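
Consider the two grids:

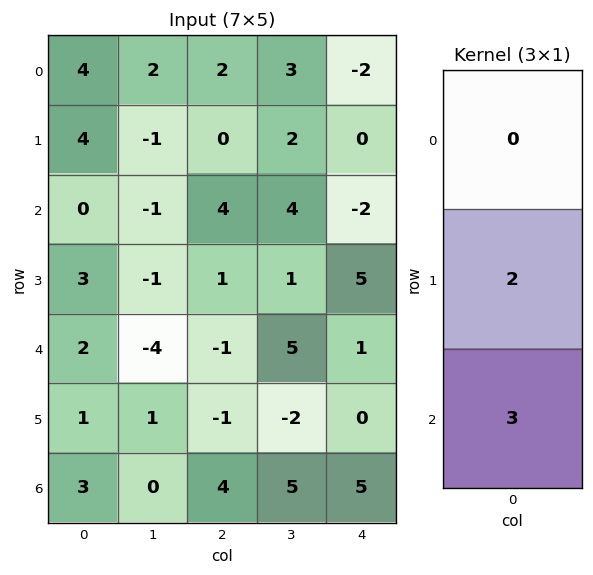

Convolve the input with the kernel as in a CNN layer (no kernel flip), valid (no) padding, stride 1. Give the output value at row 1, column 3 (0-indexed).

The receptive field on the input at this output position is [2 / 4 / 1]. Elementwise product with the kernel and sum: 4·2 + 1·3.

11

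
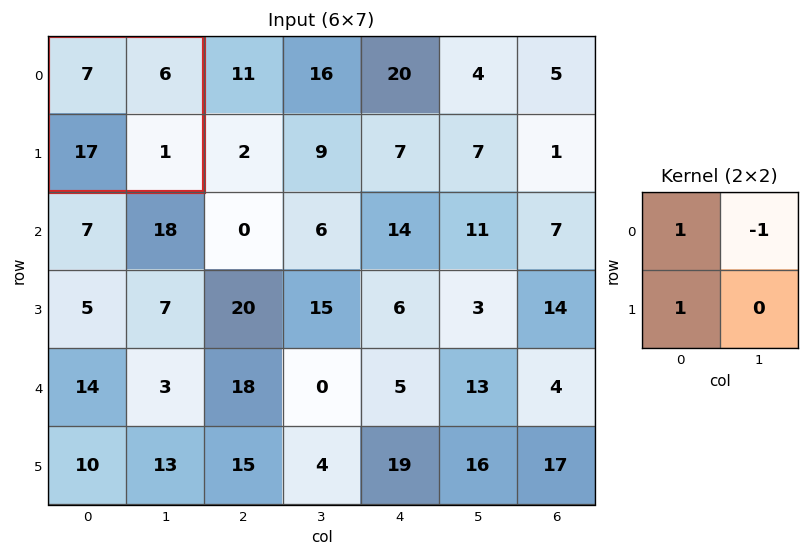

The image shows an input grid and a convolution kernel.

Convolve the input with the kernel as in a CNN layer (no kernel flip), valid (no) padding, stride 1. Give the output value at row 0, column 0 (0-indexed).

The receptive field on the input at this output position is [7 6 / 17 1]. Elementwise product with the kernel and sum: 7·1 + 6·-1 + 17·1.

18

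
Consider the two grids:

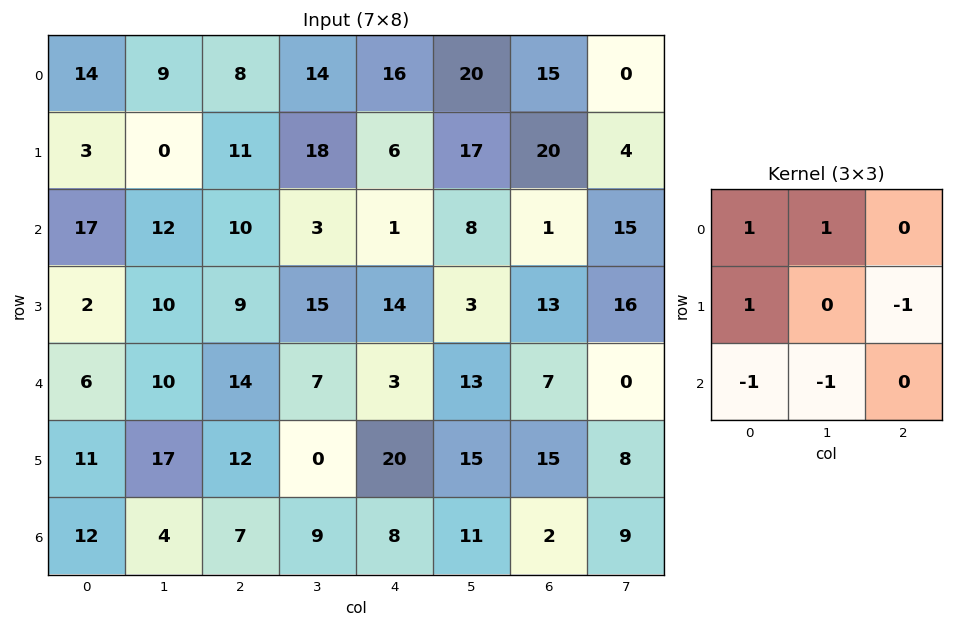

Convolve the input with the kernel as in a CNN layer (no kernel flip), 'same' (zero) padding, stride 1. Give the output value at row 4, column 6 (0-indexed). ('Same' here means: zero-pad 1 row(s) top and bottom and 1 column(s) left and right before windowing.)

-1

The receptive field on the zero-padded input at this output position is [3 13 16 / 13 7 0 / 15 15 8]. Elementwise product with the kernel and sum: 3·1 + 13·1 + 13·1 + 0·-1 + 15·-1 + 15·-1.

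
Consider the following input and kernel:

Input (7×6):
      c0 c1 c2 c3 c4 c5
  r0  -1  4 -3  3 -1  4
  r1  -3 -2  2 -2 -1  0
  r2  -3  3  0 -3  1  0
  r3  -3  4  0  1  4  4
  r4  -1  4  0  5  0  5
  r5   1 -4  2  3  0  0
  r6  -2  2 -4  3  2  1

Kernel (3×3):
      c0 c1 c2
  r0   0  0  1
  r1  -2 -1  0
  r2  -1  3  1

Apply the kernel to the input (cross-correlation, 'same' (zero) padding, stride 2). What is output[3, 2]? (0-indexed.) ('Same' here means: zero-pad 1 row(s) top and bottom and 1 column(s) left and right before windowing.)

The receptive field on the zero-padded input at this output position is [3 0 0 / 3 2 1 / 0 0 0]. Elementwise product with the kernel and sum: 0·1 + 3·-2 + 2·-1 + 0·-1 + 0·3 + 0·1.

-8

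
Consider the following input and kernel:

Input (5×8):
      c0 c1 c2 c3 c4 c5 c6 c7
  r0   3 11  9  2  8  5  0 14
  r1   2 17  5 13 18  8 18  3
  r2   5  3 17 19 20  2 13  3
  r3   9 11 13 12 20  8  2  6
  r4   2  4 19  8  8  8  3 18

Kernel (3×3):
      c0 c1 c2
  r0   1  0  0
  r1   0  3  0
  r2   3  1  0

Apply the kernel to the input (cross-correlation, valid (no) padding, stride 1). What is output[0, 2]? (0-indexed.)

The receptive field on the input at this output position is [9 2 8 / 5 13 18 / 17 19 20]. Elementwise product with the kernel and sum: 9·1 + 13·3 + 17·3 + 19·1.

118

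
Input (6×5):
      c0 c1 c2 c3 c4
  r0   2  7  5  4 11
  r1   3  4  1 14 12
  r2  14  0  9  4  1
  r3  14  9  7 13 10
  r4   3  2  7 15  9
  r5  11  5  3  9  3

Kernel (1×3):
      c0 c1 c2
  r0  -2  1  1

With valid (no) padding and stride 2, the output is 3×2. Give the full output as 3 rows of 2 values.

Output[0,0]: The receptive field on the input at this output position is [2 7 5]. Elementwise product with the kernel and sum: 2·-2 + 7·1 + 5·1.
Output[0,1]: The receptive field on the input at this output position is [5 4 11]. Elementwise product with the kernel and sum: 5·-2 + 4·1 + 11·1.

8 5
-19 -13
3 10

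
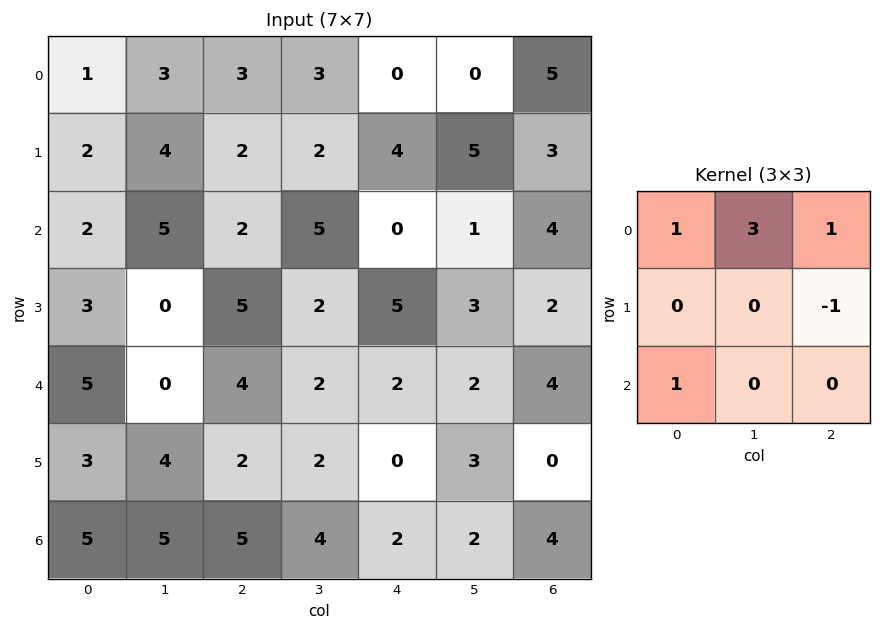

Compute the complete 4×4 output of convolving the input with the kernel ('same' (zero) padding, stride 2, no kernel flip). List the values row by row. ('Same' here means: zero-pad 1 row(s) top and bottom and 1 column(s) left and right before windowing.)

Output[0,0]: The receptive field on the zero-padded input at this output position is [0 0 0 / 0 1 3 / 0 2 4]. Elementwise product with the kernel and sum: 0·1 + 0·3 + 0·1 + 3·-1 + 0·1.
Output[0,1]: The receptive field on the zero-padded input at this output position is [0 0 0 / 3 3 3 / 4 2 2]. Elementwise product with the kernel and sum: 0·1 + 0·3 + 0·1 + 3·-1 + 4·1.

-3 1 2 5
5 7 20 17
9 19 20 12
8 8 3 3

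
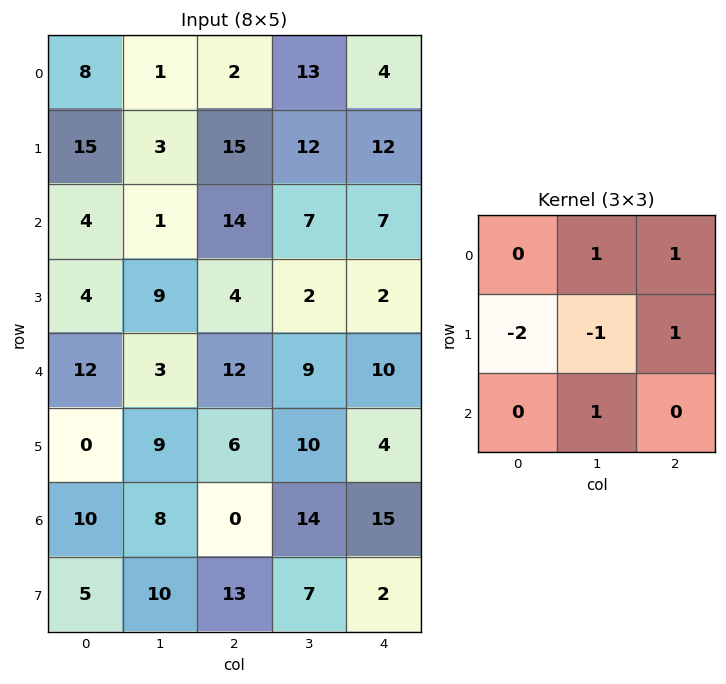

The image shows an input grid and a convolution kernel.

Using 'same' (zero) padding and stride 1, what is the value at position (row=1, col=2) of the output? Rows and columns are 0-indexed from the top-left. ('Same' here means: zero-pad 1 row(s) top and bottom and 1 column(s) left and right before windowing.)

20

The receptive field on the zero-padded input at this output position is [1 2 13 / 3 15 12 / 1 14 7]. Elementwise product with the kernel and sum: 2·1 + 13·1 + 3·-2 + 15·-1 + 12·1 + 14·1.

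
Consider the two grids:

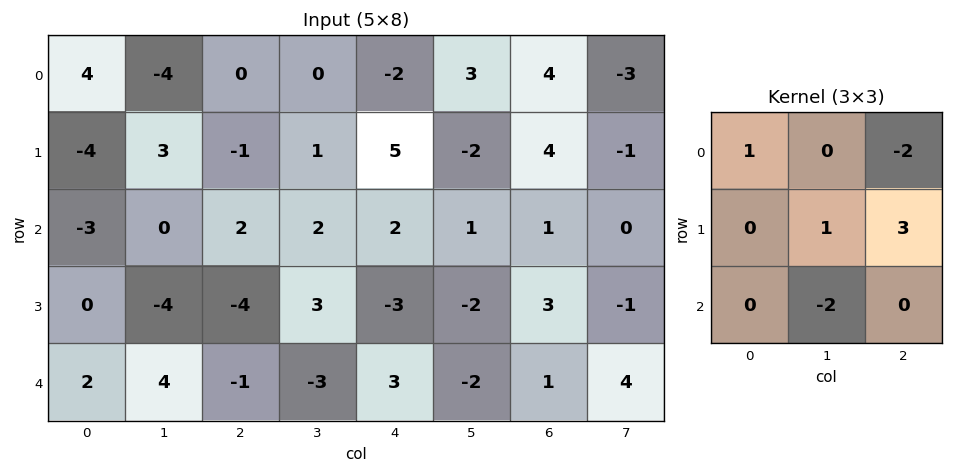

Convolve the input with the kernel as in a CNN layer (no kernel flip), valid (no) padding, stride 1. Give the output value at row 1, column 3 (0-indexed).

The receptive field on the input at this output position is [1 5 -2 / 2 2 1 / 3 -3 -2]. Elementwise product with the kernel and sum: 1·1 + -2·-2 + 2·1 + 1·3 + -3·-2.

16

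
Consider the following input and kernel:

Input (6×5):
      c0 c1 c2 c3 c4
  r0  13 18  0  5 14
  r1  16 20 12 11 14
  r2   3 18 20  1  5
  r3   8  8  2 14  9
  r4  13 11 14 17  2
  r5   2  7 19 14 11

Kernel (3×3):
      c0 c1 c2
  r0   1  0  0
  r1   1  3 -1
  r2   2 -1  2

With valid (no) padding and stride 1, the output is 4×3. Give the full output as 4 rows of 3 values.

Output[0,0]: The receptive field on the input at this output position is [13 18 0 / 16 20 12 / 3 18 20]. Elementwise product with the kernel and sum: 13·1 + 16·1 + 20·3 + 12·-1 + 3·2 + 18·-1 + 20·2.
Output[0,1]: The receptive field on the input at this output position is [18 0 5 / 20 12 11 / 18 20 1]. Elementwise product with the kernel and sum: 18·1 + 20·1 + 12·3 + 11·-1 + 18·2 + 20·-1 + 1·2.

105 81 80
65 139 38
76 60 70
75 67 111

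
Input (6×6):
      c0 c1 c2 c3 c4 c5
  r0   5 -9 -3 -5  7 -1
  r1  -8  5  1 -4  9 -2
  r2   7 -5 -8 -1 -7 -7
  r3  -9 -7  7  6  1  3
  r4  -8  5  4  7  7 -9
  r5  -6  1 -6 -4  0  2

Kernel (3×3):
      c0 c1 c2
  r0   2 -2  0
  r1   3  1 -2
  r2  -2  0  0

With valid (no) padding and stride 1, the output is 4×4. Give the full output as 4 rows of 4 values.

-7 22 1 -21
24 1 -15 -34
-8 -30 3 11
-19 -25 19 64

Output[0,0]: The receptive field on the input at this output position is [5 -9 -3 / -8 5 1 / 7 -5 -8]. Elementwise product with the kernel and sum: 5·2 + -9·-2 + -8·3 + 5·1 + 1·-2 + 7·-2.
Output[0,1]: The receptive field on the input at this output position is [-9 -3 -5 / 5 1 -4 / -5 -8 -1]. Elementwise product with the kernel and sum: -9·2 + -3·-2 + 5·3 + 1·1 + -4·-2 + -5·-2.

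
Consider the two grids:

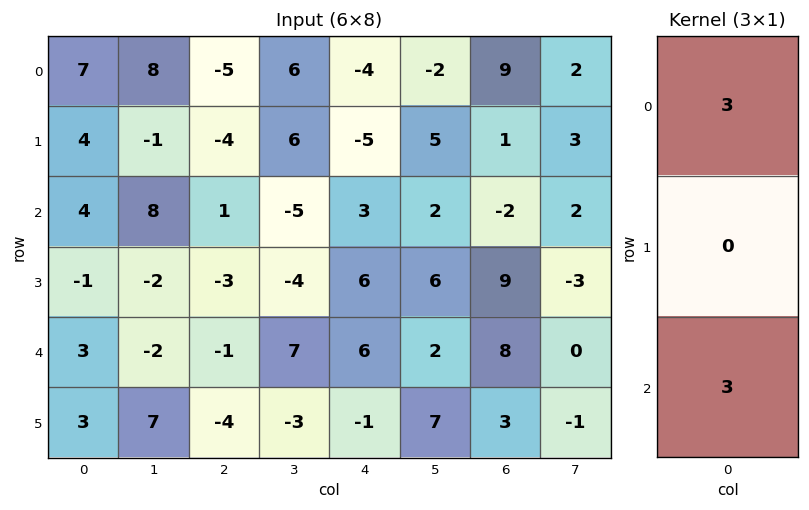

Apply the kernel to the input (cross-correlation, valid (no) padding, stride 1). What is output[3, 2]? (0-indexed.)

The receptive field on the input at this output position is [-3 / -1 / -4]. Elementwise product with the kernel and sum: -3·3 + -4·3.

-21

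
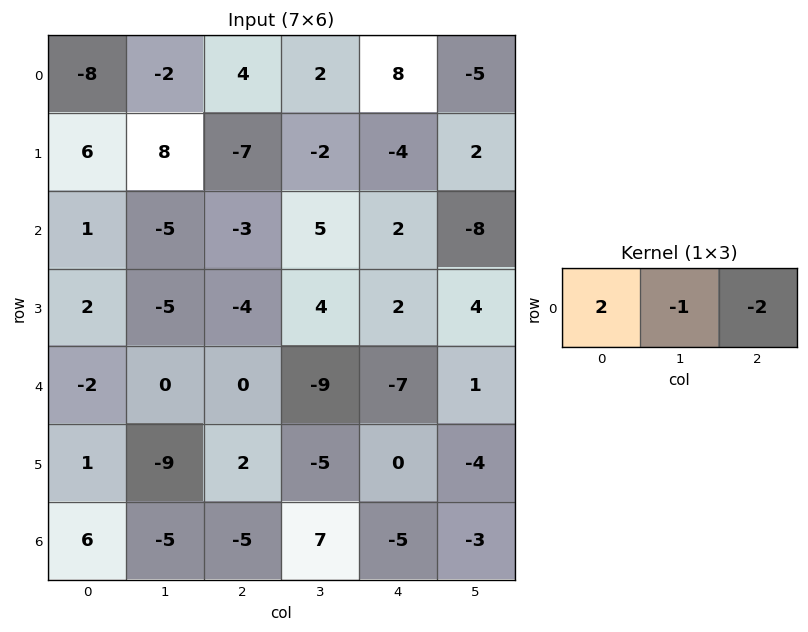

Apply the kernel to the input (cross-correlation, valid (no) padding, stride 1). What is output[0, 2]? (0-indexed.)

-10

The receptive field on the input at this output position is [4 2 8]. Elementwise product with the kernel and sum: 4·2 + 2·-1 + 8·-2.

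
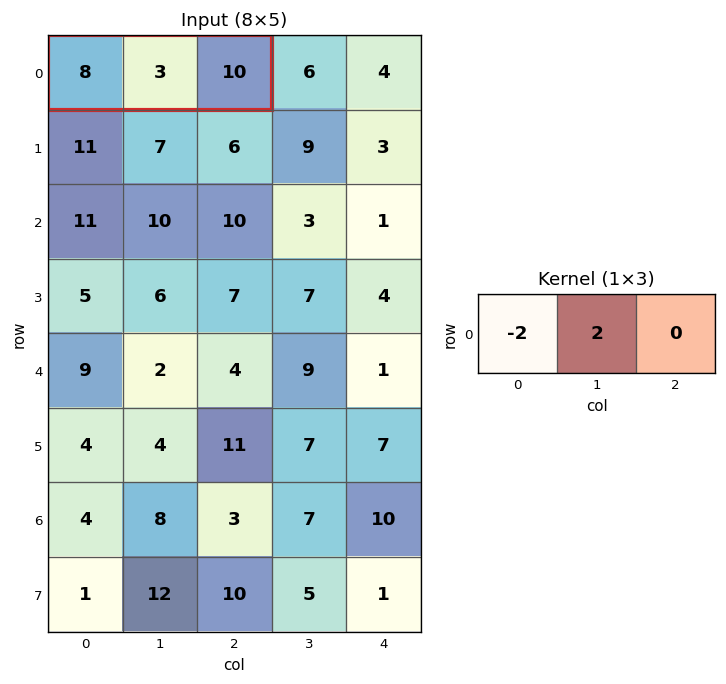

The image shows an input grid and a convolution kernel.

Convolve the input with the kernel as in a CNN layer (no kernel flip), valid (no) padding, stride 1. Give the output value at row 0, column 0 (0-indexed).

The receptive field on the input at this output position is [8 3 10]. Elementwise product with the kernel and sum: 8·-2 + 3·2.

-10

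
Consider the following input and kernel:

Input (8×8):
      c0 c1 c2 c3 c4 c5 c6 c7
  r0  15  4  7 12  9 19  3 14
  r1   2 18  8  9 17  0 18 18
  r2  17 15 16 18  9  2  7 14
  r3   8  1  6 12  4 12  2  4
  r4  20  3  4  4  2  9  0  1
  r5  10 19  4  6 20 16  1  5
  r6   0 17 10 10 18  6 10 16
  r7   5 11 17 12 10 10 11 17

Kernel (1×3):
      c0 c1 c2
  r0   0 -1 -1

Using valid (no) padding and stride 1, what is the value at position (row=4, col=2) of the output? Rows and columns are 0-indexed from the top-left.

-6

The receptive field on the input at this output position is [4 4 2]. Elementwise product with the kernel and sum: 4·-1 + 2·-1.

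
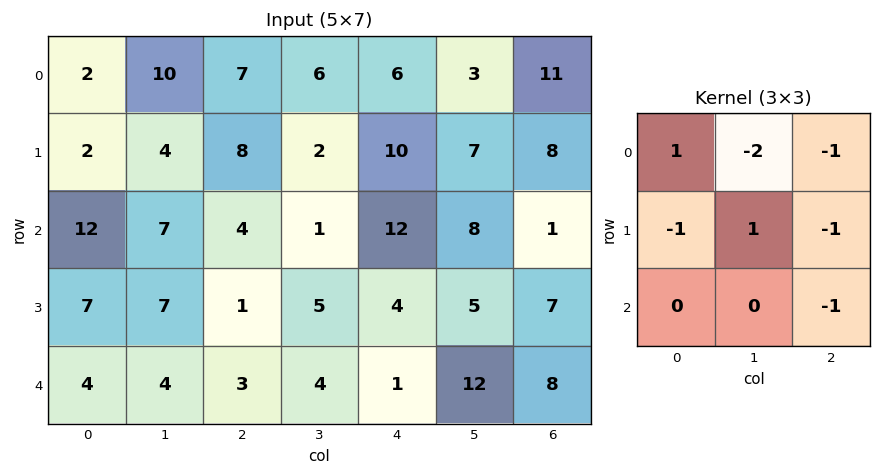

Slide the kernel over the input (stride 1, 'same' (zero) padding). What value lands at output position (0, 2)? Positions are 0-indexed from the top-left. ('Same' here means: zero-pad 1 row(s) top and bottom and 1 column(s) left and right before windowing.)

-11

The receptive field on the zero-padded input at this output position is [0 0 0 / 10 7 6 / 4 8 2]. Elementwise product with the kernel and sum: 0·1 + 0·-2 + 0·-1 + 10·-1 + 7·1 + 6·-1 + 2·-1.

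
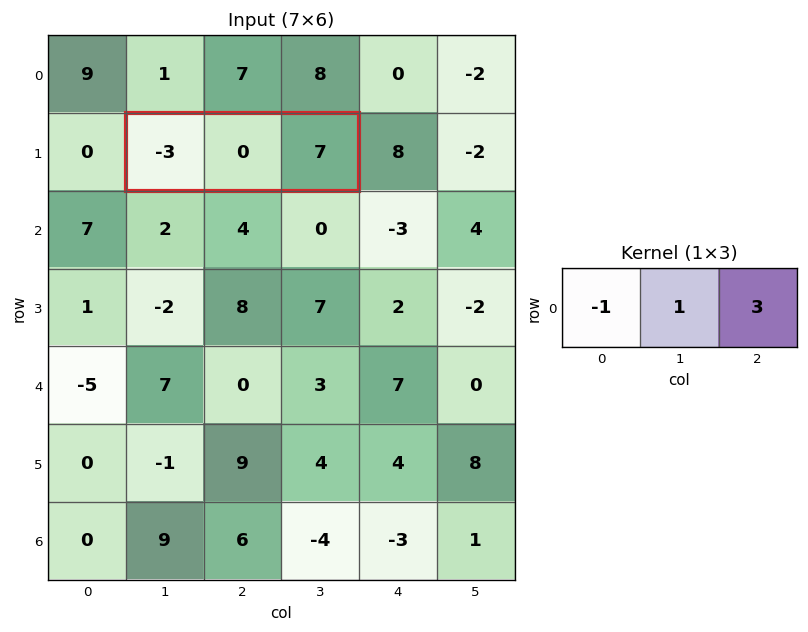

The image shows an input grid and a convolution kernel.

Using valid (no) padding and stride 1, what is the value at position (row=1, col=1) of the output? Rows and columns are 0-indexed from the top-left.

24

The receptive field on the input at this output position is [-3 0 7]. Elementwise product with the kernel and sum: -3·-1 + 0·1 + 7·3.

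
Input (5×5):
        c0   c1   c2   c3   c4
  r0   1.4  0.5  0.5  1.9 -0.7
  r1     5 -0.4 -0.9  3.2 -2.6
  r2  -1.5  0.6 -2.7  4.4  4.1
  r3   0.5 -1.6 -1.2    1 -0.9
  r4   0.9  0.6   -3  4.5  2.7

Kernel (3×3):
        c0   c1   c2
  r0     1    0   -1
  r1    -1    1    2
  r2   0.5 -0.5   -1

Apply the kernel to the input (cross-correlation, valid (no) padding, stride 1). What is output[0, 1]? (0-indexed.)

1.75

The receptive field on the input at this output position is [0.5 0.5 1.9 / -0.4 -0.9 3.2 / 0.6 -2.7 4.4]. Elementwise product with the kernel and sum: 0.5·1 + 1.9·-1 + -0.4·-1 + -0.9·1 + 3.2·2 + 0.6·0.5 + -2.7·-0.5 + 4.4·-1.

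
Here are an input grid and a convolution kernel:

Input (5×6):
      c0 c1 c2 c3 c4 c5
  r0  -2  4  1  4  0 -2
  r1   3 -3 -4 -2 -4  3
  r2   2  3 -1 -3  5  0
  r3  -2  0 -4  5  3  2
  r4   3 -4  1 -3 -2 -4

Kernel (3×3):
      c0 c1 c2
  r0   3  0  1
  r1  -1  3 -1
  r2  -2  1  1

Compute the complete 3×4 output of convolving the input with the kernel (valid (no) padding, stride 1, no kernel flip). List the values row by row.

-15 -1 9 8
13 -13 -13 10
2 -5 11 -7

Output[0,0]: The receptive field on the input at this output position is [-2 4 1 / 3 -3 -4 / 2 3 -1]. Elementwise product with the kernel and sum: -2·3 + 1·1 + 3·-1 + -3·3 + -4·-1 + 2·-2 + 3·1 + -1·1.
Output[0,1]: The receptive field on the input at this output position is [4 1 4 / -3 -4 -2 / 3 -1 -3]. Elementwise product with the kernel and sum: 4·3 + 4·1 + -3·-1 + -4·3 + -2·-1 + 3·-2 + -1·1 + -3·1.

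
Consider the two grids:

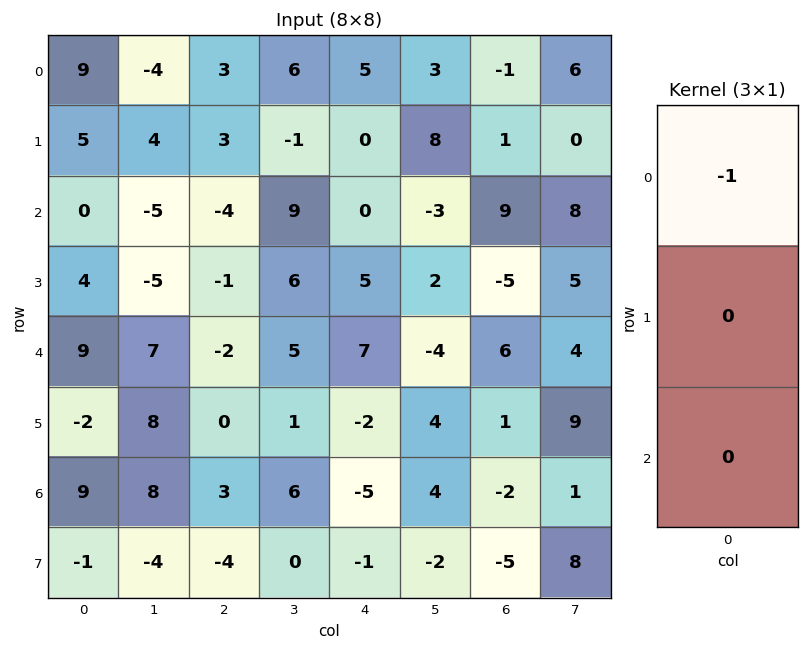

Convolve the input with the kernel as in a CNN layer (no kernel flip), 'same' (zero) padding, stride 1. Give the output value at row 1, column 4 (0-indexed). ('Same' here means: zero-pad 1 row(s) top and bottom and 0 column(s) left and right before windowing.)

The receptive field on the zero-padded input at this output position is [5 / 0 / 0]. Elementwise product with the kernel and sum: 5·-1.

-5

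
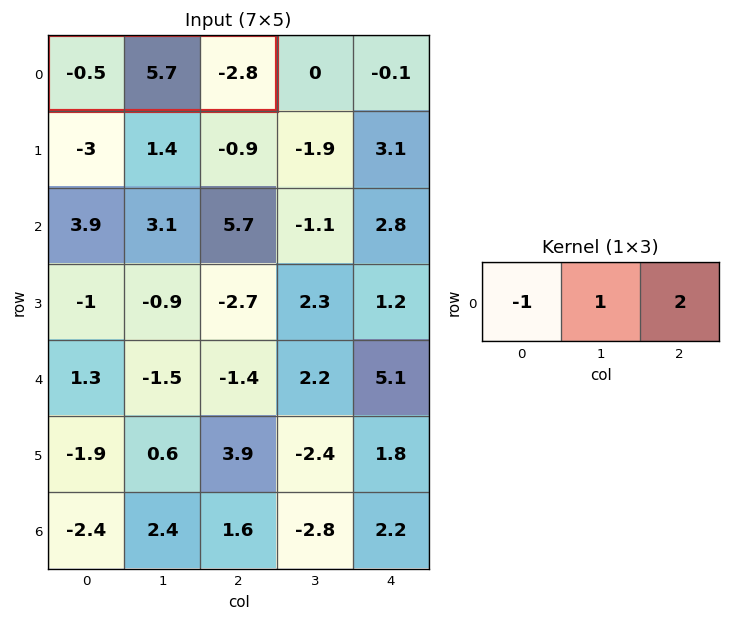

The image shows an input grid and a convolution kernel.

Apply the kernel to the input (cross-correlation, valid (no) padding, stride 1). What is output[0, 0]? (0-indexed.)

The receptive field on the input at this output position is [-0.5 5.7 -2.8]. Elementwise product with the kernel and sum: -0.5·-1 + 5.7·1 + -2.8·2.

0.6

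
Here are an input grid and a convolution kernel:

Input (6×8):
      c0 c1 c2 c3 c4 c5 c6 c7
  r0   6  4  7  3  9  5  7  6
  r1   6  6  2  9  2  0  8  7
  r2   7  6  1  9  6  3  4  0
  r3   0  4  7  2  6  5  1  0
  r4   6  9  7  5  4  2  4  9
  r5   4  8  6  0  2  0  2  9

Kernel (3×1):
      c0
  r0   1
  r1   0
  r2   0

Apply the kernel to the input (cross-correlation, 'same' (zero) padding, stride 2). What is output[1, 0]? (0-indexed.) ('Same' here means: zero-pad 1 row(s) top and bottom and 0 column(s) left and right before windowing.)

6

The receptive field on the zero-padded input at this output position is [6 / 7 / 0]. Elementwise product with the kernel and sum: 6·1.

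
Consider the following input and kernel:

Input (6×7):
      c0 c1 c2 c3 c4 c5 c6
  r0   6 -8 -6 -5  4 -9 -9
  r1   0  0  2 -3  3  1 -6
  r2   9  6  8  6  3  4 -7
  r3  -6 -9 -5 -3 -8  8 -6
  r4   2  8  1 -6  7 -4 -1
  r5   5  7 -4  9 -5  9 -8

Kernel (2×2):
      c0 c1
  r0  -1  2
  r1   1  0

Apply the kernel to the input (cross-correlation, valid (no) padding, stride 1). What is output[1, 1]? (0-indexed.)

The receptive field on the input at this output position is [0 2 / 6 8]. Elementwise product with the kernel and sum: 0·-1 + 2·2 + 6·1.

10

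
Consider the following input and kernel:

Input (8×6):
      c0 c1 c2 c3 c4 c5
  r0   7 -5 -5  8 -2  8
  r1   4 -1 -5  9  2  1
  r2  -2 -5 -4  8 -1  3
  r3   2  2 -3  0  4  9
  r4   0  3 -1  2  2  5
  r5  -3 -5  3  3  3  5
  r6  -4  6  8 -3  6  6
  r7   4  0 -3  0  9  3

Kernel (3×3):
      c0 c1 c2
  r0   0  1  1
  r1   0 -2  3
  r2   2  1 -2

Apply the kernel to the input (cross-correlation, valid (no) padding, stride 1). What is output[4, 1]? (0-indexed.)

30

The receptive field on the input at this output position is [3 -1 2 / -5 3 3 / 6 8 -3]. Elementwise product with the kernel and sum: -1·1 + 2·1 + 3·-2 + 3·3 + 6·2 + 8·1 + -3·-2.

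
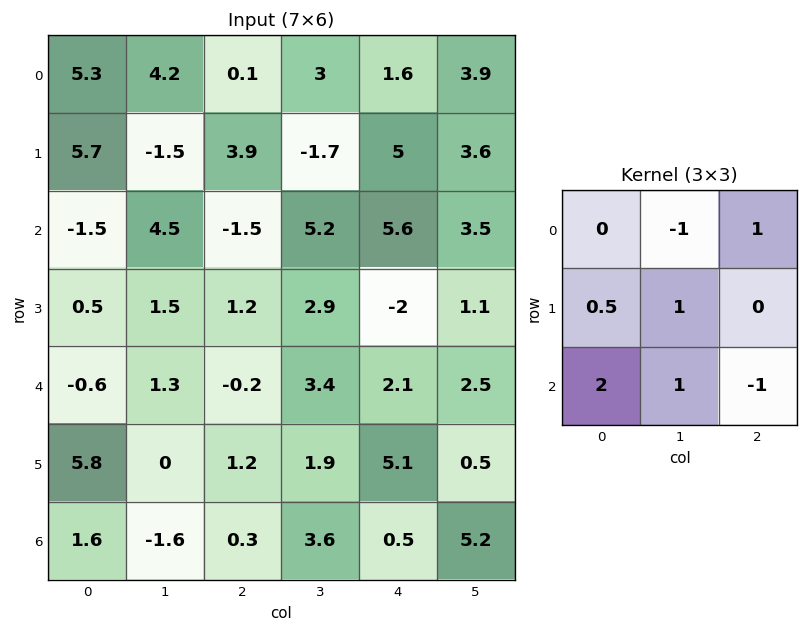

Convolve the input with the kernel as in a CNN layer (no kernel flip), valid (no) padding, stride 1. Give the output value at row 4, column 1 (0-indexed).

The receptive field on the input at this output position is [1.3 -0.2 3.4 / 0 1.2 1.9 / -1.6 0.3 3.6]. Elementwise product with the kernel and sum: -0.2·-1 + 3.4·1 + 0·0.5 + 1.2·1 + -1.6·2 + 0.3·1 + 3.6·-1.

-1.7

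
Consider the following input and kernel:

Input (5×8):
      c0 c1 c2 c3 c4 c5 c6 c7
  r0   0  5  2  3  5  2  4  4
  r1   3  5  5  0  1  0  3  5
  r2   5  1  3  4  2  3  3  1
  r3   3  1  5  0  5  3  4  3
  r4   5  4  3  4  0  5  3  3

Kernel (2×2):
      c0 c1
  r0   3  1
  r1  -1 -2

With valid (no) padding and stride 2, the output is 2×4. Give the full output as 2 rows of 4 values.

-8 4 16 3
11 8 -2 0

Output[0,0]: The receptive field on the input at this output position is [0 5 / 3 5]. Elementwise product with the kernel and sum: 0·3 + 5·1 + 3·-1 + 5·-2.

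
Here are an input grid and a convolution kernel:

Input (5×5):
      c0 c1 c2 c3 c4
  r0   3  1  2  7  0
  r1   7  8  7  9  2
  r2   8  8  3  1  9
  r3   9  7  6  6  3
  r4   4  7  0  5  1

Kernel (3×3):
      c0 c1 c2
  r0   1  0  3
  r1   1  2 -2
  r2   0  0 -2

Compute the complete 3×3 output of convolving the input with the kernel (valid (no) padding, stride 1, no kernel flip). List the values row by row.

12 24 5
34 35 -6
28 8 40

Output[0,0]: The receptive field on the input at this output position is [3 1 2 / 7 8 7 / 8 8 3]. Elementwise product with the kernel and sum: 3·1 + 2·3 + 7·1 + 8·2 + 7·-2 + 3·-2.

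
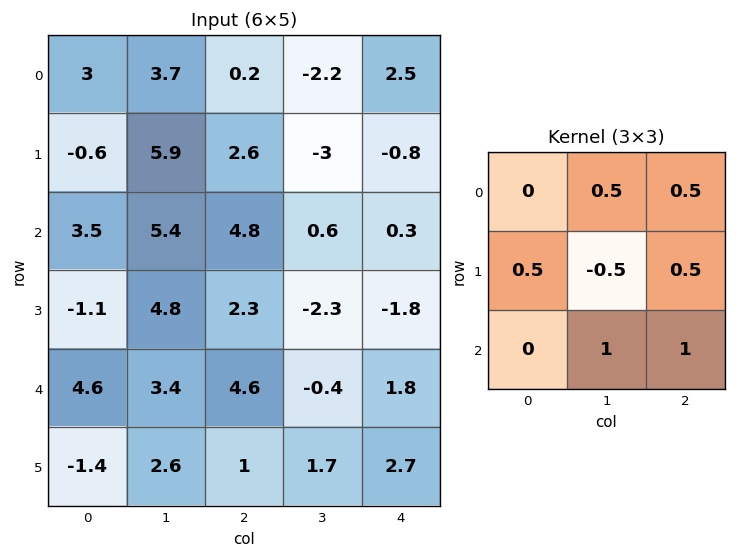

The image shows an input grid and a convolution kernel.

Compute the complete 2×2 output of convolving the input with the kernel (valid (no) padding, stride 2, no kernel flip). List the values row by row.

10.2 3.45
11.3 3.25

Output[0,0]: The receptive field on the input at this output position is [3 3.7 0.2 / -0.6 5.9 2.6 / 3.5 5.4 4.8]. Elementwise product with the kernel and sum: 3.7·0.5 + 0.2·0.5 + -0.6·0.5 + 5.9·-0.5 + 2.6·0.5 + 5.4·1 + 4.8·1.
Output[0,1]: The receptive field on the input at this output position is [0.2 -2.2 2.5 / 2.6 -3 -0.8 / 4.8 0.6 0.3]. Elementwise product with the kernel and sum: -2.2·0.5 + 2.5·0.5 + 2.6·0.5 + -3·-0.5 + -0.8·0.5 + 0.6·1 + 0.3·1.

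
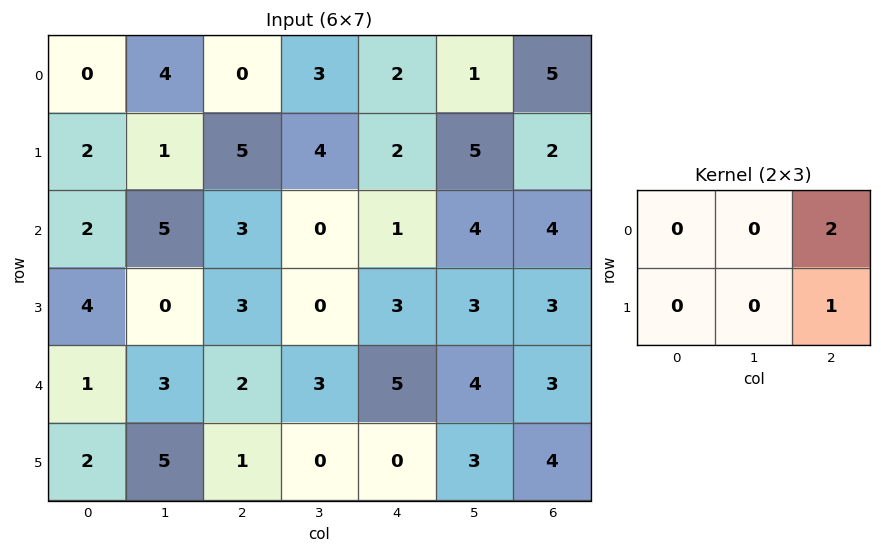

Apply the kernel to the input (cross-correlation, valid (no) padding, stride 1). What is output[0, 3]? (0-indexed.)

7

The receptive field on the input at this output position is [3 2 1 / 4 2 5]. Elementwise product with the kernel and sum: 1·2 + 5·1.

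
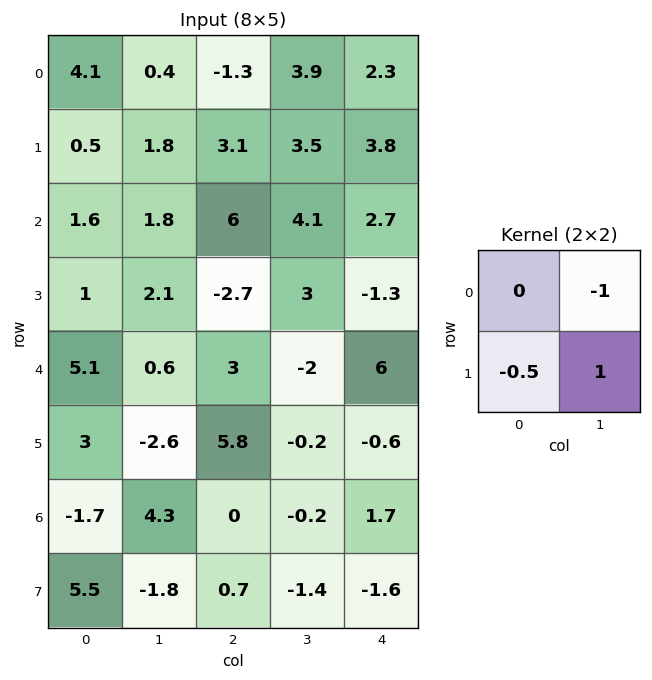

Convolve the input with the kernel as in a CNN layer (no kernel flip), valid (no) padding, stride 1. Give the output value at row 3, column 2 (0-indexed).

The receptive field on the input at this output position is [-2.7 3 / 3 -2]. Elementwise product with the kernel and sum: 3·-1 + 3·-0.5 + -2·1.

-6.5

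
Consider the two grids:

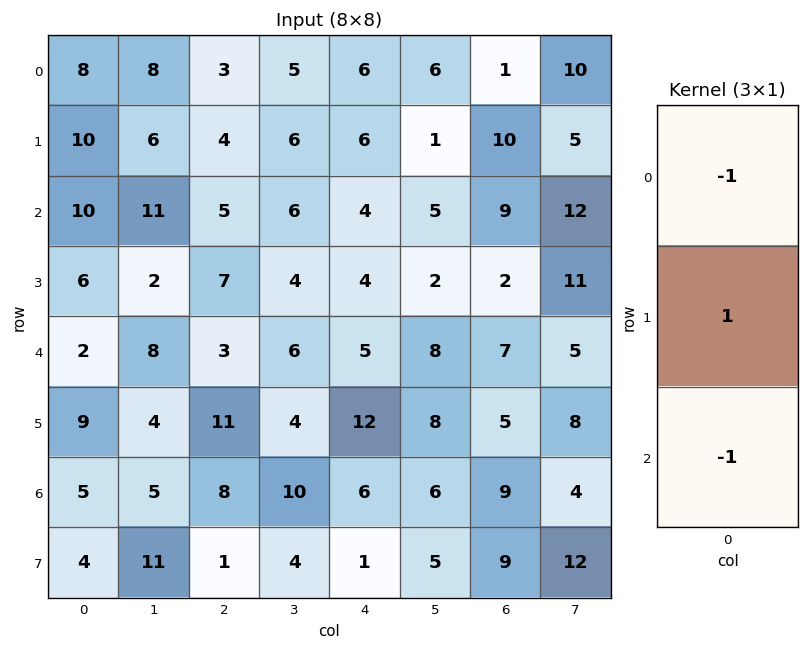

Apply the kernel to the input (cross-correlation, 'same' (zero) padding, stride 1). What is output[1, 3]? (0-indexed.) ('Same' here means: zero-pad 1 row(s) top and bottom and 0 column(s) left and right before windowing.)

The receptive field on the zero-padded input at this output position is [5 / 6 / 6]. Elementwise product with the kernel and sum: 5·-1 + 6·1 + 6·-1.

-5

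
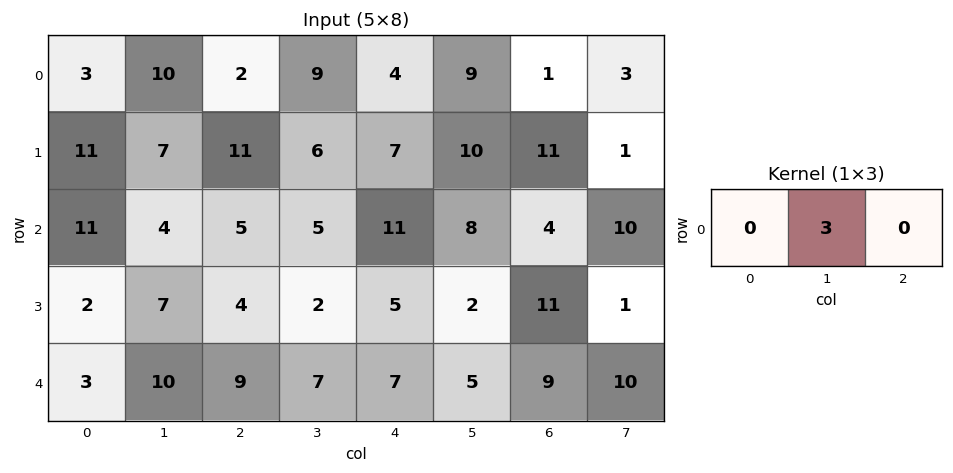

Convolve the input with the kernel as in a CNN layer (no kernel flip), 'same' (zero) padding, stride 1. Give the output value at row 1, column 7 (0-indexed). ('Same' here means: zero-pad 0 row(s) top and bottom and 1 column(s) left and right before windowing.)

The receptive field on the zero-padded input at this output position is [11 1 0]. Elementwise product with the kernel and sum: 1·3.

3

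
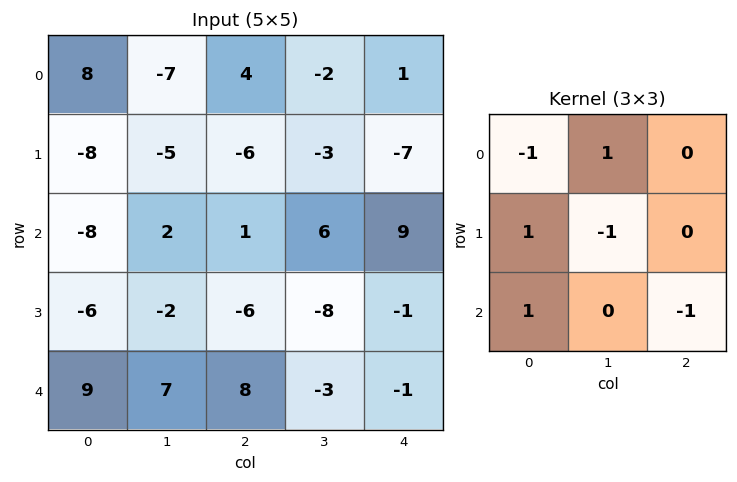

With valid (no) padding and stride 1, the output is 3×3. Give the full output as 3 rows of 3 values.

Output[0,0]: The receptive field on the input at this output position is [8 -7 4 / -8 -5 -6 / -8 2 1]. Elementwise product with the kernel and sum: 8·-1 + -7·1 + -8·1 + -5·-1 + -8·1 + 1·-1.
Output[0,1]: The receptive field on the input at this output position is [-7 4 -2 / -5 -6 -3 / 2 1 6]. Elementwise product with the kernel and sum: -7·-1 + 4·1 + -5·1 + -6·-1 + 2·1 + 6·-1.

-27 8 -17
-7 6 -7
7 13 16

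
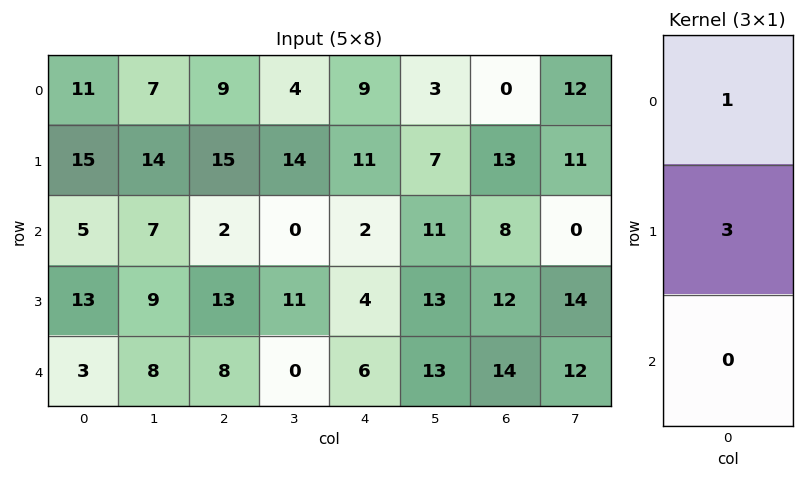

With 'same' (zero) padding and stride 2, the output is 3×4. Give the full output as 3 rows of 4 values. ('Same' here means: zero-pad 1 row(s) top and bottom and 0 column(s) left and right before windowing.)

33 27 27 0
30 21 17 37
22 37 22 54

Output[0,0]: The receptive field on the zero-padded input at this output position is [0 / 11 / 15]. Elementwise product with the kernel and sum: 0·1 + 11·3.
Output[0,1]: The receptive field on the zero-padded input at this output position is [0 / 9 / 15]. Elementwise product with the kernel and sum: 0·1 + 9·3.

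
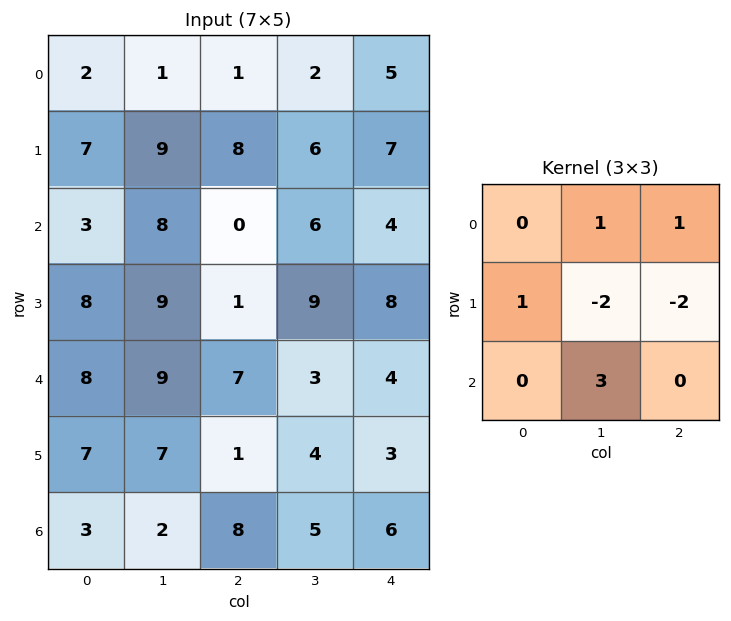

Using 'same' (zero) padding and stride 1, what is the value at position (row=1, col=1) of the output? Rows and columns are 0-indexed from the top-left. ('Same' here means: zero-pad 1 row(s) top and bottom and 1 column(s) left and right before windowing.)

-1

The receptive field on the zero-padded input at this output position is [2 1 1 / 7 9 8 / 3 8 0]. Elementwise product with the kernel and sum: 1·1 + 1·1 + 7·1 + 9·-2 + 8·-2 + 8·3.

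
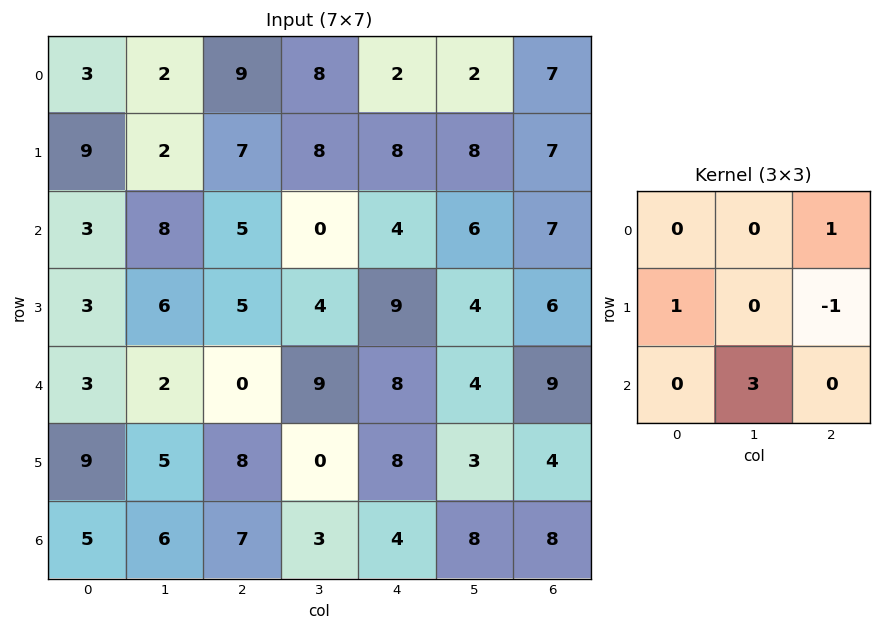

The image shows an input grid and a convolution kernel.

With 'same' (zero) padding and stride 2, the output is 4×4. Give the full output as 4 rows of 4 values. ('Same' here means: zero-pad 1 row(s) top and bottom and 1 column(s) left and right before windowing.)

25 15 30 23
3 31 29 24
31 21 33 16
-1 3 -2 8

Output[0,0]: The receptive field on the zero-padded input at this output position is [0 0 0 / 0 3 2 / 0 9 2]. Elementwise product with the kernel and sum: 0·1 + 0·1 + 2·-1 + 9·3.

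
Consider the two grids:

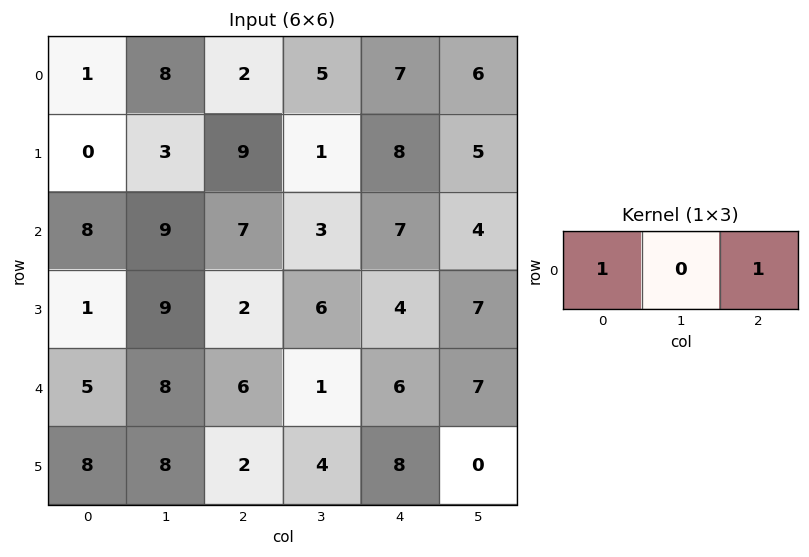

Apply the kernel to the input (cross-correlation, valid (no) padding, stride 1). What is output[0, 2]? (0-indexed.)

The receptive field on the input at this output position is [2 5 7]. Elementwise product with the kernel and sum: 2·1 + 7·1.

9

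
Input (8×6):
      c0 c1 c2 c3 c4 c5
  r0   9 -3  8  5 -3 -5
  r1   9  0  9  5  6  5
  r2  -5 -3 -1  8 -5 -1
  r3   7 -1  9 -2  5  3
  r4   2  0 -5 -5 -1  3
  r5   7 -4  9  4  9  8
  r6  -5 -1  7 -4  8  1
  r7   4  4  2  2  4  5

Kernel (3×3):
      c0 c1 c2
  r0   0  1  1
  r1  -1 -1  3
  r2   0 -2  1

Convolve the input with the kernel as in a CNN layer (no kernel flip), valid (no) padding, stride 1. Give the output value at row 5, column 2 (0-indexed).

The receptive field on the input at this output position is [9 4 9 / 7 -4 8 / 2 2 4]. Elementwise product with the kernel and sum: 4·1 + 9·1 + 7·-1 + -4·-1 + 8·3 + 2·-2 + 4·1.

34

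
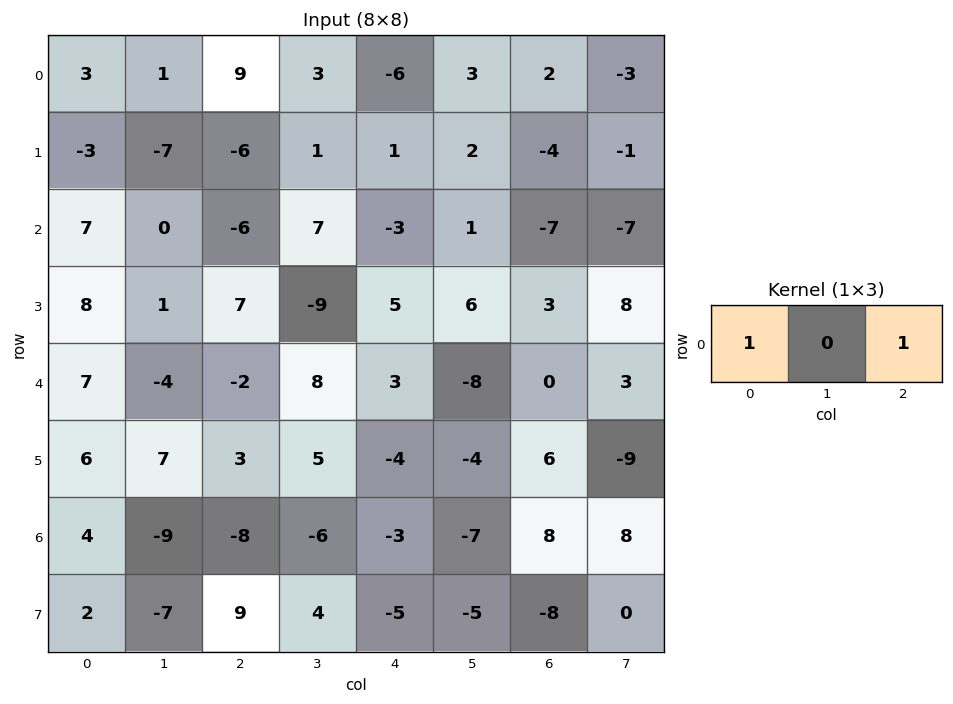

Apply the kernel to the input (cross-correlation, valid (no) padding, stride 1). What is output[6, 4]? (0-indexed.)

5

The receptive field on the input at this output position is [-3 -7 8]. Elementwise product with the kernel and sum: -3·1 + 8·1.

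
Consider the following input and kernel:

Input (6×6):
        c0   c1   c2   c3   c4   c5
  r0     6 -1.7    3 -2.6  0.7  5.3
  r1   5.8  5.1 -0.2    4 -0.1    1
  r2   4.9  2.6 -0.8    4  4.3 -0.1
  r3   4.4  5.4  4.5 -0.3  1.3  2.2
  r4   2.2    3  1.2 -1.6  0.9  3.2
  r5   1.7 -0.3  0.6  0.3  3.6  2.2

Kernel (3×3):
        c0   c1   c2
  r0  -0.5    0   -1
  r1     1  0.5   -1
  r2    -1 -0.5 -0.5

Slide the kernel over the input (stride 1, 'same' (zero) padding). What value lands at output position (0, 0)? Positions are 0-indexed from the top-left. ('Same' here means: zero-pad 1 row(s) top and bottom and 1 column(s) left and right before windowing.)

The receptive field on the zero-padded input at this output position is [0 0 0 / 0 6 -1.7 / 0 5.8 5.1]. Elementwise product with the kernel and sum: 0·-0.5 + 0·-1 + 0·1 + 6·0.5 + -1.7·-1 + 0·-1 + 5.8·-0.5 + 5.1·-0.5.

-0.75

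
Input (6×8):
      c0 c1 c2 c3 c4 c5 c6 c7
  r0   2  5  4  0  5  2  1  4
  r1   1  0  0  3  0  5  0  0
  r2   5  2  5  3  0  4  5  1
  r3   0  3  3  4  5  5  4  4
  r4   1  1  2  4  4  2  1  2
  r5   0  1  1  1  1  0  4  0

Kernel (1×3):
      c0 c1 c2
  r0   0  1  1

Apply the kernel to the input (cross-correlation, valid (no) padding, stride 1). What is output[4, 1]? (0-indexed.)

6

The receptive field on the input at this output position is [1 2 4]. Elementwise product with the kernel and sum: 2·1 + 4·1.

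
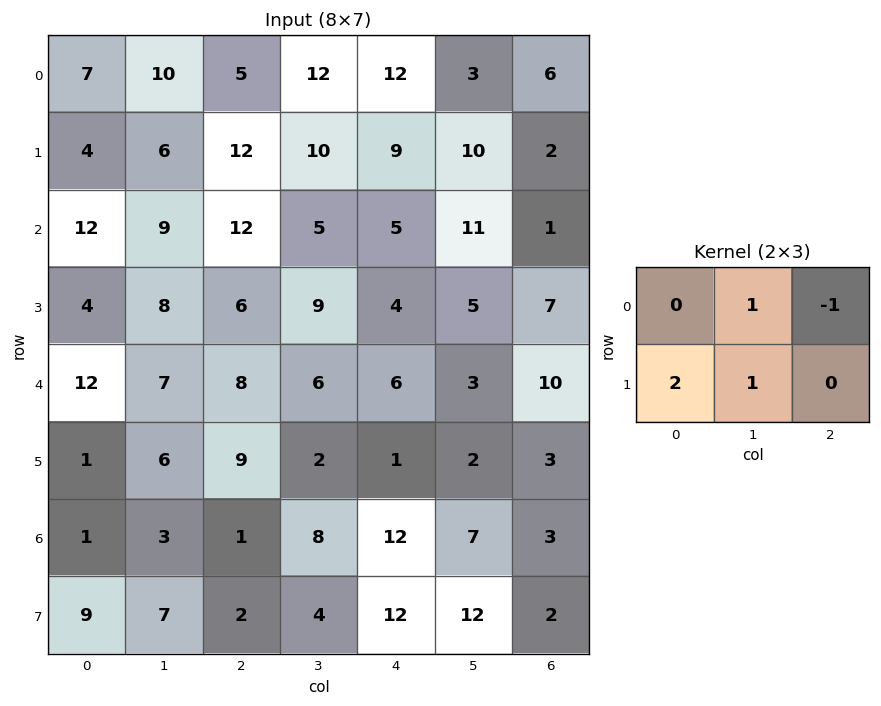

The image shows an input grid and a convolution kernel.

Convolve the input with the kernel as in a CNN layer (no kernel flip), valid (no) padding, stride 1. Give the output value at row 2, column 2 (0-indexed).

The receptive field on the input at this output position is [12 5 5 / 6 9 4]. Elementwise product with the kernel and sum: 5·1 + 5·-1 + 6·2 + 9·1.

21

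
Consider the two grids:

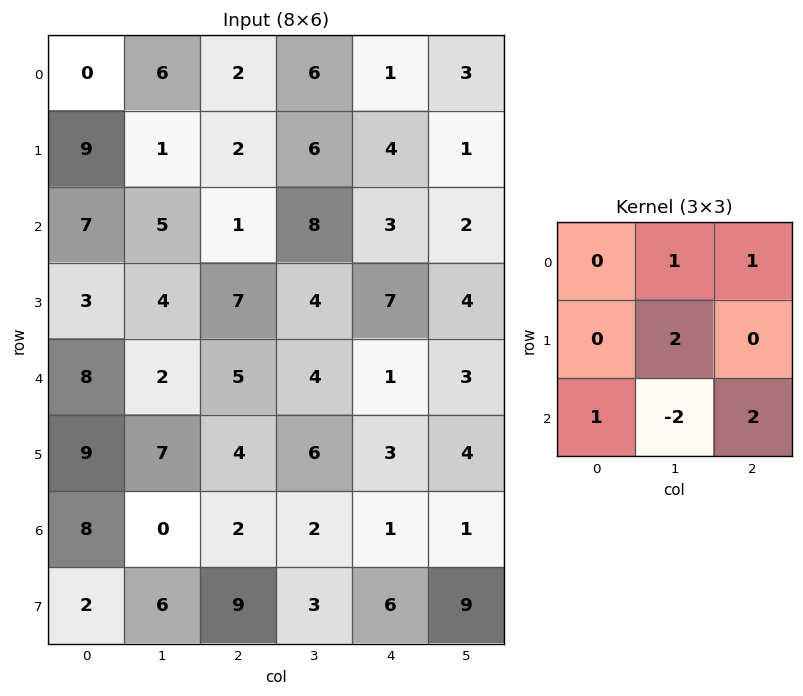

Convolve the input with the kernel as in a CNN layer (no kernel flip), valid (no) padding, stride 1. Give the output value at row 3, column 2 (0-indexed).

The receptive field on the input at this output position is [7 4 7 / 5 4 1 / 4 6 3]. Elementwise product with the kernel and sum: 4·1 + 7·1 + 4·2 + 4·1 + 6·-2 + 3·2.

17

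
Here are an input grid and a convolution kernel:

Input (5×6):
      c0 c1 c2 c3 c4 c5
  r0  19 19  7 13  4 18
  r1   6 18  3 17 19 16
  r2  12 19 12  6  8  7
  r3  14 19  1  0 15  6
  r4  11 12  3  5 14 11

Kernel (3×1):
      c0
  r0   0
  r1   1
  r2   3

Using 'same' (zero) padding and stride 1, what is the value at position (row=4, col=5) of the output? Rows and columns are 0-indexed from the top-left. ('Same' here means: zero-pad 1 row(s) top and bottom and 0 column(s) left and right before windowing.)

11

The receptive field on the zero-padded input at this output position is [6 / 11 / 0]. Elementwise product with the kernel and sum: 11·1 + 0·3.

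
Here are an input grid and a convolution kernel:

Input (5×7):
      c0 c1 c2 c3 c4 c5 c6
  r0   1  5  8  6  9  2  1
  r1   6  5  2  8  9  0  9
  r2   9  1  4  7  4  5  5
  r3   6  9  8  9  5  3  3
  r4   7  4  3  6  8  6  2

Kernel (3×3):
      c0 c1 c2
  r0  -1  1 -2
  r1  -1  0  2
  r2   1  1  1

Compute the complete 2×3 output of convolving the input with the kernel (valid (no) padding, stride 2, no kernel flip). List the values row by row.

Output[0,0]: The receptive field on the input at this output position is [1 5 8 / 6 5 2 / 9 1 4]. Elementwise product with the kernel and sum: 1·-1 + 5·1 + 8·-2 + 6·-1 + 2·2 + 9·1 + 1·1 + 4·1.

0 11 14
8 14 8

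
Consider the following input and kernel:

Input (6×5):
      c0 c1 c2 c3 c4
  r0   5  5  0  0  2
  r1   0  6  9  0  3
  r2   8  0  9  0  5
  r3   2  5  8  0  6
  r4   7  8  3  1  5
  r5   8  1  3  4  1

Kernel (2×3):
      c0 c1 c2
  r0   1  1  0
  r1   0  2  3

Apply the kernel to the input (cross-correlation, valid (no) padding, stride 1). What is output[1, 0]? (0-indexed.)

33

The receptive field on the input at this output position is [0 6 9 / 8 0 9]. Elementwise product with the kernel and sum: 0·1 + 6·1 + 0·2 + 9·3.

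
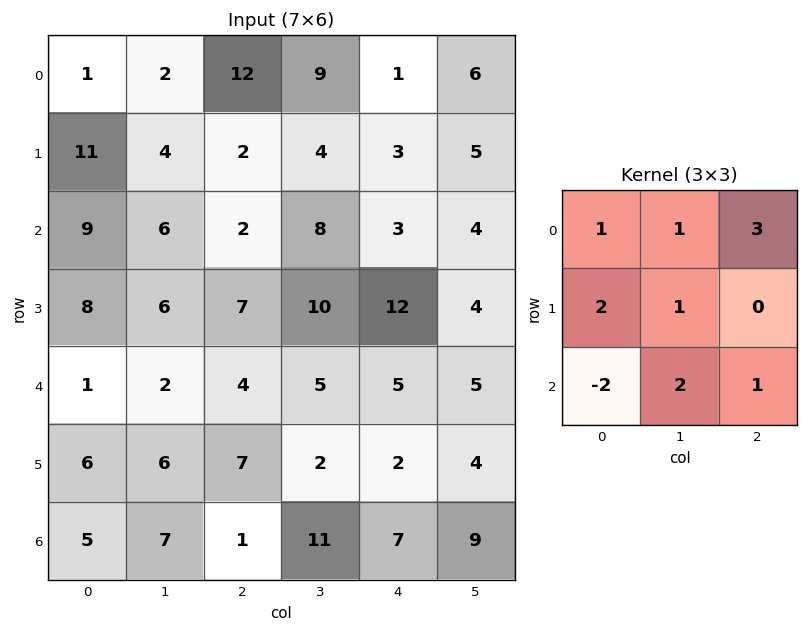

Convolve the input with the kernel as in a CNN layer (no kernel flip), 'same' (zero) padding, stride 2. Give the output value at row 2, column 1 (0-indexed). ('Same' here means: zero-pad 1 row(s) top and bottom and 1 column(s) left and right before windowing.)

The receptive field on the zero-padded input at this output position is [6 7 10 / 2 4 5 / 6 7 2]. Elementwise product with the kernel and sum: 6·1 + 7·1 + 10·3 + 2·2 + 4·1 + 6·-2 + 7·2 + 2·1.

55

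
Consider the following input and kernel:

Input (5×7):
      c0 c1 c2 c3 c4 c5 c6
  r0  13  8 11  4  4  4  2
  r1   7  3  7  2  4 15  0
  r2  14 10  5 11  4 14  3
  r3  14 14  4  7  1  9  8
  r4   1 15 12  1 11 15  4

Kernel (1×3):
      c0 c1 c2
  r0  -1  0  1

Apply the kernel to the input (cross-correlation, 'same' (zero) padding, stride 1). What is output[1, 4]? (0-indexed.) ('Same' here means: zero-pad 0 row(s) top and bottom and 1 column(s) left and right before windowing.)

The receptive field on the zero-padded input at this output position is [2 4 15]. Elementwise product with the kernel and sum: 2·-1 + 15·1.

13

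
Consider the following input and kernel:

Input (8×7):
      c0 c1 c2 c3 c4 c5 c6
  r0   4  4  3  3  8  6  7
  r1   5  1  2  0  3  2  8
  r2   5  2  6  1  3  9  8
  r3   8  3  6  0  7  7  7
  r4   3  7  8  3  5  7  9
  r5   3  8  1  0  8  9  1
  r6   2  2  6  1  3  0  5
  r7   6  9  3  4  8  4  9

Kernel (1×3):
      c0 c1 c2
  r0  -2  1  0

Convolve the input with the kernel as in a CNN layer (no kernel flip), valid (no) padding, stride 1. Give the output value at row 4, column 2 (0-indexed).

-13

The receptive field on the input at this output position is [8 3 5]. Elementwise product with the kernel and sum: 8·-2 + 3·1.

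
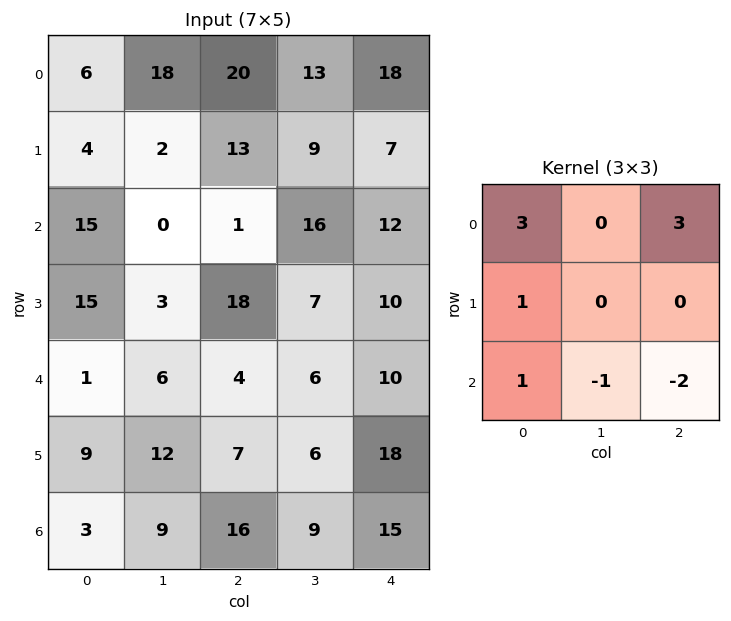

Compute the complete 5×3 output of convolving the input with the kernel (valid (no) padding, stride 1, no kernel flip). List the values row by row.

Output[0,0]: The receptive field on the input at this output position is [6 18 20 / 4 2 13 / 15 0 1]. Elementwise product with the kernel and sum: 6·3 + 20·3 + 4·1 + 15·1 + 0·-1 + 1·-2.

95 62 88
42 4 52
50 41 35
83 29 53
-14 23 26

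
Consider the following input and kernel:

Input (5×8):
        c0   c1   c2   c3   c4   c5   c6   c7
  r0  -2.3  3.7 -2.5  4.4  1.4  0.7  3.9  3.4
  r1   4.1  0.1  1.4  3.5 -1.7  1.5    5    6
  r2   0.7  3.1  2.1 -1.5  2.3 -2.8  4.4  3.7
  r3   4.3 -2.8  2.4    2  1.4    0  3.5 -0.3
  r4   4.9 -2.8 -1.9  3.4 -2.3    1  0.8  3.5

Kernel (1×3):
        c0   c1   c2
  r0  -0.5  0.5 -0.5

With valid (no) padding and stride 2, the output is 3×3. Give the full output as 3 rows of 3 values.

Output[0,0]: The receptive field on the input at this output position is [-2.3 3.7 -2.5]. Elementwise product with the kernel and sum: -2.3·-0.5 + 3.7·0.5 + -2.5·-0.5.

4.25 2.75 -2.3
0.15 -2.95 -4.75
-2.9 3.8 1.25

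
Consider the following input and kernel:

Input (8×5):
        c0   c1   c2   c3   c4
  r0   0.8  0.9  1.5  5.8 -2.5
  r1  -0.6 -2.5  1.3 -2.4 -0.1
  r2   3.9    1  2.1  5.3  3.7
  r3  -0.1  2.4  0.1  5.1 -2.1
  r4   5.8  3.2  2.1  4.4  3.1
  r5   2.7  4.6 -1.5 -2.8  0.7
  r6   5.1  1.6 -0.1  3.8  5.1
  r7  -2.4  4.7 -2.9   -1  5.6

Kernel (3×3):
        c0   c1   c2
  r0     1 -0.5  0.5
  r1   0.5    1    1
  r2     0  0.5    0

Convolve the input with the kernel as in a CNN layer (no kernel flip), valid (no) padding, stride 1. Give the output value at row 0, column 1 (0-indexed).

The receptive field on the input at this output position is [0.9 1.5 5.8 / -2.5 1.3 -2.4 / 1 2.1 5.3]. Elementwise product with the kernel and sum: 0.9·1 + 1.5·-0.5 + 5.8·0.5 + -2.5·0.5 + 1.3·1 + -2.4·1 + 2.1·0.5.

1.75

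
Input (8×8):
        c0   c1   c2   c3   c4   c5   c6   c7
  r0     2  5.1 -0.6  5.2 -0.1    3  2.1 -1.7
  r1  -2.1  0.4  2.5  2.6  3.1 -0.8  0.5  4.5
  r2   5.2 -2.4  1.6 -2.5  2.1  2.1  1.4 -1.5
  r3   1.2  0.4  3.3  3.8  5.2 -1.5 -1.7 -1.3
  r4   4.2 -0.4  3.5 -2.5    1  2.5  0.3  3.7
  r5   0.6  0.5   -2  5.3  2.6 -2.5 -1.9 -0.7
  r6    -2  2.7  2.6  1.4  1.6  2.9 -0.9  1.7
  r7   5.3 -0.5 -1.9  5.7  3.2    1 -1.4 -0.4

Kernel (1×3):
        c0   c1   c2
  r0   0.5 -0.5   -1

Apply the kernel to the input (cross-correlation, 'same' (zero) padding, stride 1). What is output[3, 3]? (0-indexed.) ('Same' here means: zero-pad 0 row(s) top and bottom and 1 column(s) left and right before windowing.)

-5.45

The receptive field on the zero-padded input at this output position is [3.3 3.8 5.2]. Elementwise product with the kernel and sum: 3.3·0.5 + 3.8·-0.5 + 5.2·-1.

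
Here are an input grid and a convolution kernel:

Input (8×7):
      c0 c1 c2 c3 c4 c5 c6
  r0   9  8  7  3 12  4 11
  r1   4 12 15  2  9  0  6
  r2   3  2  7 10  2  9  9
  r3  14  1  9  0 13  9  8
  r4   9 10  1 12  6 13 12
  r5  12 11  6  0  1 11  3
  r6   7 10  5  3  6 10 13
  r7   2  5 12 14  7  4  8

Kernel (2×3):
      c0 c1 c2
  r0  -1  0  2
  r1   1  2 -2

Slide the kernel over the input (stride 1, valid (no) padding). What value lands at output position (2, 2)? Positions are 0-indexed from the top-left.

-20

The receptive field on the input at this output position is [7 10 2 / 9 0 13]. Elementwise product with the kernel and sum: 7·-1 + 2·2 + 9·1 + 0·2 + 13·-2.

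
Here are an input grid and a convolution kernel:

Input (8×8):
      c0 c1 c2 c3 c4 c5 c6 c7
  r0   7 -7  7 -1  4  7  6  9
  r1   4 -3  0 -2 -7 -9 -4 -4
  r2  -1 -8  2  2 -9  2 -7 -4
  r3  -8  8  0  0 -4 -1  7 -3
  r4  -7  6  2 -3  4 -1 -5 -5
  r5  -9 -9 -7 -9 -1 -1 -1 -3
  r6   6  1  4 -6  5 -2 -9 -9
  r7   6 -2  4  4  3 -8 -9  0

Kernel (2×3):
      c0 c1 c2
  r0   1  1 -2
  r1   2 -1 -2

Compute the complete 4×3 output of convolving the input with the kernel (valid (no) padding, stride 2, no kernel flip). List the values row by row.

-3 14 2
-37 30 -14
0 -12 14
5 -14 53

Output[0,0]: The receptive field on the input at this output position is [7 -7 7 / 4 -3 0]. Elementwise product with the kernel and sum: 7·1 + -7·1 + 7·-2 + 4·2 + -3·-1 + 0·-2.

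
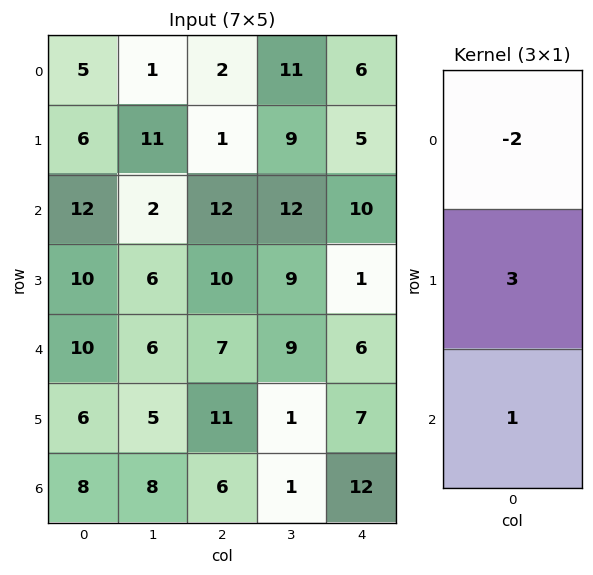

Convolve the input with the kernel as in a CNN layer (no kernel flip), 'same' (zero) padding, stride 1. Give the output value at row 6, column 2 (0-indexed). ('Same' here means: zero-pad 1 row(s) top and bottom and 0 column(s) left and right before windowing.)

The receptive field on the zero-padded input at this output position is [11 / 6 / 0]. Elementwise product with the kernel and sum: 11·-2 + 6·3 + 0·1.

-4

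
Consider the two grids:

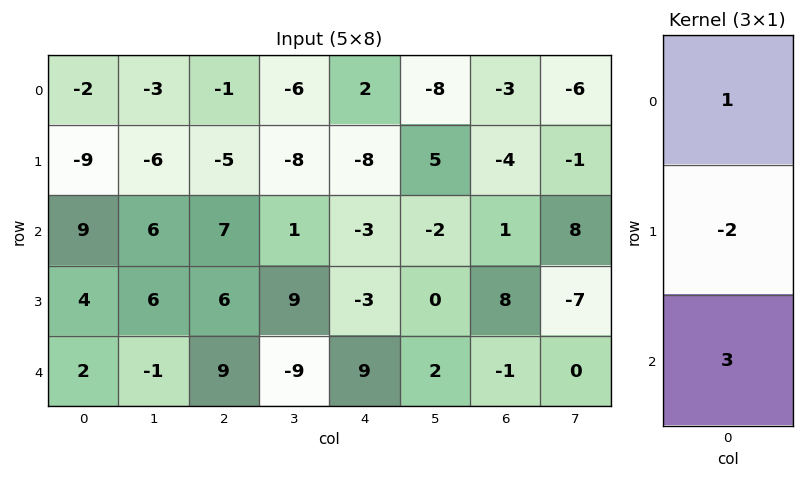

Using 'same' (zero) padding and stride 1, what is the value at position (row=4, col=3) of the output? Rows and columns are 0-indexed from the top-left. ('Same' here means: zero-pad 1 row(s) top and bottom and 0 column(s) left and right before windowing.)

The receptive field on the zero-padded input at this output position is [9 / -9 / 0]. Elementwise product with the kernel and sum: 9·1 + -9·-2 + 0·3.

27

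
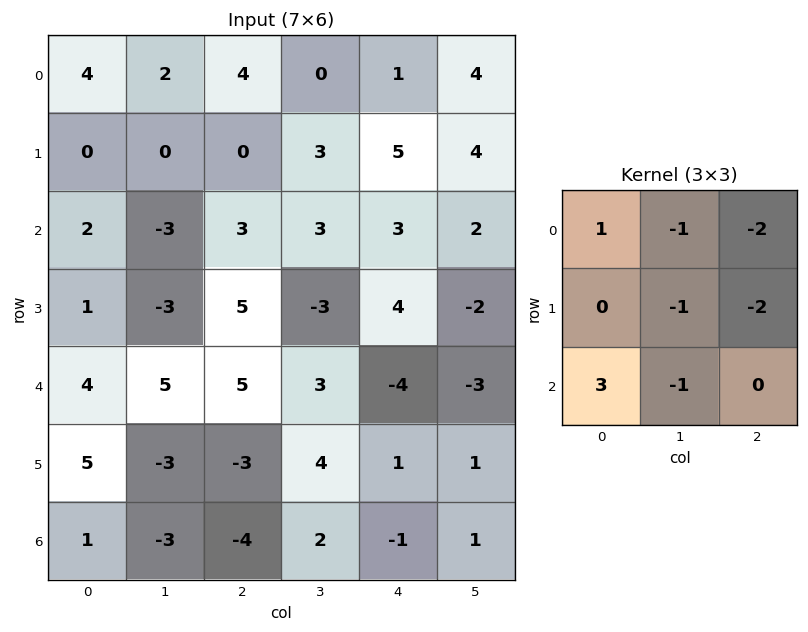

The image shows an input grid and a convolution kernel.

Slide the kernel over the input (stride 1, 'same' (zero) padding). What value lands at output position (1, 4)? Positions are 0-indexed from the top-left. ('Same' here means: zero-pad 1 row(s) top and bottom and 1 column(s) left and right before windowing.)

-16

The receptive field on the zero-padded input at this output position is [0 1 4 / 3 5 4 / 3 3 2]. Elementwise product with the kernel and sum: 0·1 + 1·-1 + 4·-2 + 5·-1 + 4·-2 + 3·3 + 3·-1.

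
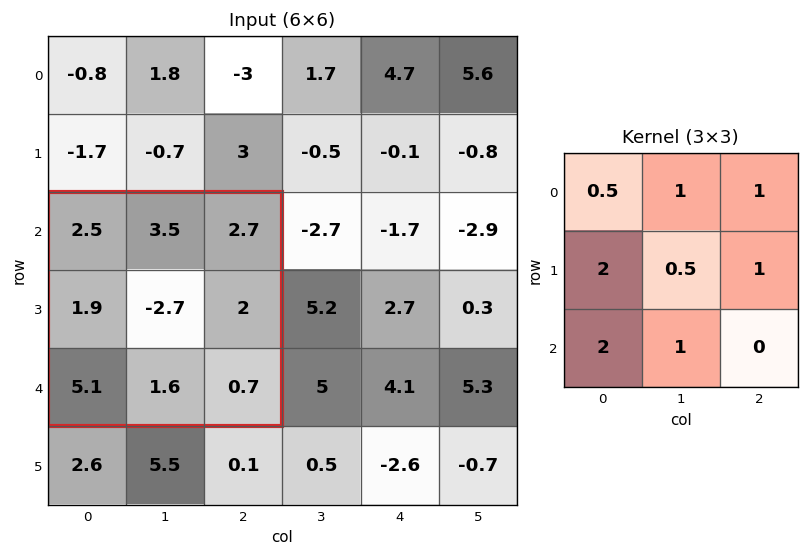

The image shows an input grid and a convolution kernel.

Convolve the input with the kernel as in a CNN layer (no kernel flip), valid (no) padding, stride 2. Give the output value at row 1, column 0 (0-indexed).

The receptive field on the input at this output position is [2.5 3.5 2.7 / 1.9 -2.7 2 / 5.1 1.6 0.7]. Elementwise product with the kernel and sum: 2.5·0.5 + 3.5·1 + 2.7·1 + 1.9·2 + -2.7·0.5 + 2·1 + 5.1·2 + 1.6·1.

23.7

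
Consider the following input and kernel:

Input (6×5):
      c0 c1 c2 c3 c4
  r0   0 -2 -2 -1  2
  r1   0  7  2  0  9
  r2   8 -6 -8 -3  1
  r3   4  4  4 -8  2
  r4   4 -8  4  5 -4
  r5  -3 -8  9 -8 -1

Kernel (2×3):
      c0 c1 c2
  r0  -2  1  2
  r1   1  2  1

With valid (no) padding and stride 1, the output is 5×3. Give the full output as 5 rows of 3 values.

Output[0,0]: The receptive field on the input at this output position is [0 -2 -2 / 0 7 2]. Elementwise product with the kernel and sum: 0·-2 + -2·1 + -2·2 + 0·1 + 7·2 + 2·1.
Output[0,1]: The receptive field on the input at this output position is [-2 -2 -1 / 7 2 0]. Elementwise product with the kernel and sum: -2·-2 + -2·1 + -1·2 + 7·1 + 2·2 + 0·1.

10 11 18
-1 -37 1
-22 2 5
-4 -15 -2
-18 32 -19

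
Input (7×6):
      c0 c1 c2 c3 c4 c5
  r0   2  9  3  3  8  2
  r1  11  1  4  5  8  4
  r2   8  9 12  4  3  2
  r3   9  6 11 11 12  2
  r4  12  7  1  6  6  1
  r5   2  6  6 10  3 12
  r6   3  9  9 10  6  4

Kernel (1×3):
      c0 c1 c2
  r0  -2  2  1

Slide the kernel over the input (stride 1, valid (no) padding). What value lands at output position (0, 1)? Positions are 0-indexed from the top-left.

-9

The receptive field on the input at this output position is [9 3 3]. Elementwise product with the kernel and sum: 9·-2 + 3·2 + 3·1.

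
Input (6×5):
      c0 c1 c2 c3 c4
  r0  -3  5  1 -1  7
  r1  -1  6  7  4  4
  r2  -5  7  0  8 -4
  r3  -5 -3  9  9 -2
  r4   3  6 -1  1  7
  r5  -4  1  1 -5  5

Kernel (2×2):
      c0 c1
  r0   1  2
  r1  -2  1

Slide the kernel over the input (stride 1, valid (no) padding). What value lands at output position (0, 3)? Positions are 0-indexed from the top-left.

The receptive field on the input at this output position is [-1 7 / 4 4]. Elementwise product with the kernel and sum: -1·1 + 7·2 + 4·-2 + 4·1.

9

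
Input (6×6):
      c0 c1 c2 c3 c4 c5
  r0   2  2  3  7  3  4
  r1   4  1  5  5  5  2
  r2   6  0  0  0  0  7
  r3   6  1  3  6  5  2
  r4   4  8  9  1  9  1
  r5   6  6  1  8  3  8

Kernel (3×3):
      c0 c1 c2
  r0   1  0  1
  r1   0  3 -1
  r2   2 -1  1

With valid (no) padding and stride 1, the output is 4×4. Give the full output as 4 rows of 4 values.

Output[0,0]: The receptive field on the input at this output position is [2 2 3 / 4 1 5 / 6 0 0]. Elementwise product with the kernel and sum: 2·1 + 3·1 + 1·3 + 5·-1 + 6·2 + 0·-1 + 0·1.

15 19 16 31
23 11 15 9
15 11 39 14
31 52 -1 55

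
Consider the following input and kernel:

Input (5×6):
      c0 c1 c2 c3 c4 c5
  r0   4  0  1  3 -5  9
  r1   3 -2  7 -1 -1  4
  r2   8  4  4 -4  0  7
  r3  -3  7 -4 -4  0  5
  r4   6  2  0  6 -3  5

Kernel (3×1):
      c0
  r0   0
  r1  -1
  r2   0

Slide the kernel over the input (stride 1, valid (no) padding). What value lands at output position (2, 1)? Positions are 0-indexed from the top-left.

-7

The receptive field on the input at this output position is [4 / 7 / 2]. Elementwise product with the kernel and sum: 7·-1.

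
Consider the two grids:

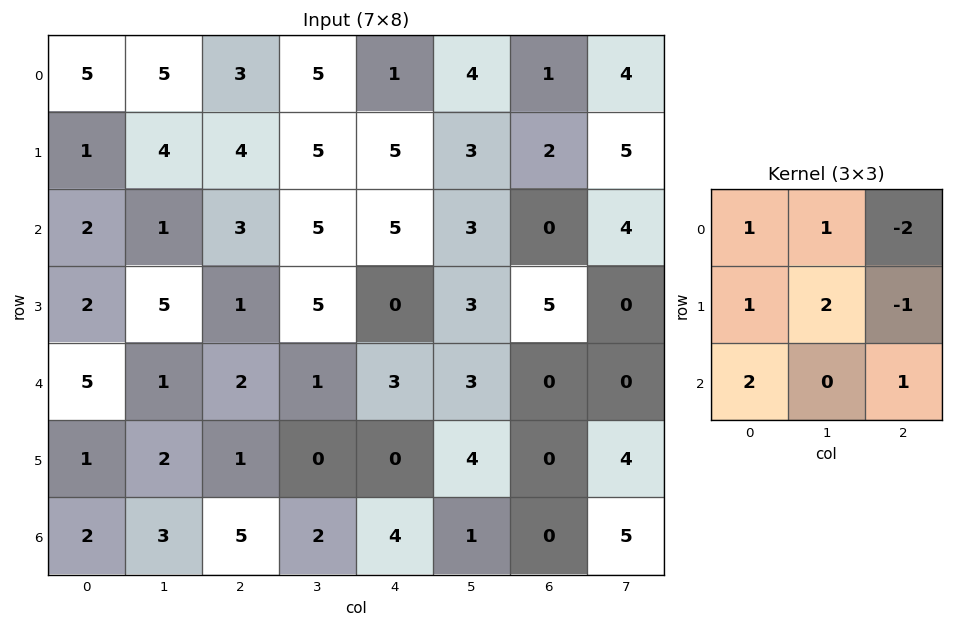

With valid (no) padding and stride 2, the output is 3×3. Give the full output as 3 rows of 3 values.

Output[0,0]: The receptive field on the input at this output position is [5 5 3 / 1 4 4 / 2 1 3]. Elementwise product with the kernel and sum: 5·1 + 5·1 + 3·-2 + 1·1 + 4·2 + 4·-1 + 2·2 + 3·1.
Output[0,1]: The receptive field on the input at this output position is [3 5 1 / 4 5 5 / 3 5 5]. Elementwise product with the kernel and sum: 3·1 + 5·1 + 1·-2 + 4·1 + 5·2 + 5·-1 + 3·2 + 5·1.

16 26 22
20 16 15
15 12 22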